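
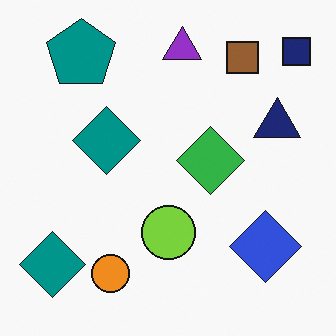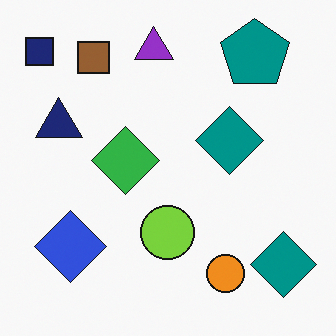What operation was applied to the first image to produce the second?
It was flipped horizontally (left ↔ right).

The navy square is in the top-right of the first image and the top-left of the second — shapes on opposite sides of the vertical midline have swapped in a mirror flip.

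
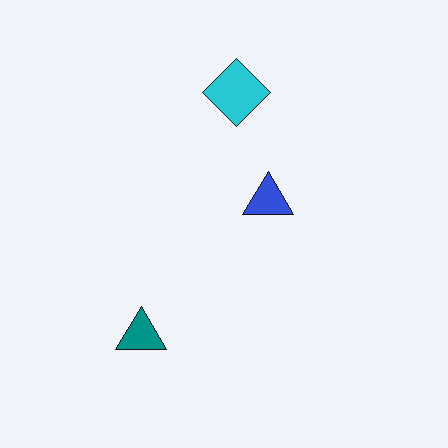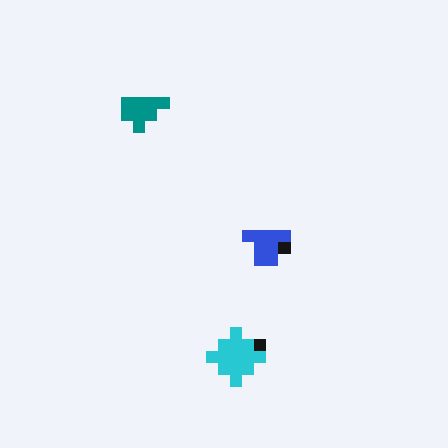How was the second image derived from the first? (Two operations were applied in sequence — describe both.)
It was flipped vertically (top ↔ bottom), then coarsely pixelated.

The cyan diamond is in the top of the first image and the bottom of the second — shapes on opposite sides of the horizontal midline have swapped in a mirror flip. Shapes are reduced to large square blocks; fine edges and outlines are lost — a downscale-then-upscale (mosaic) effect.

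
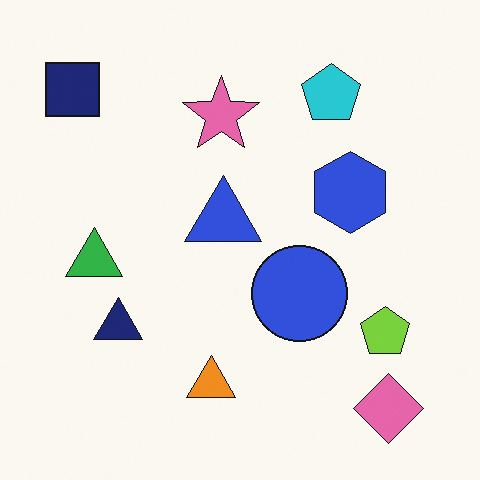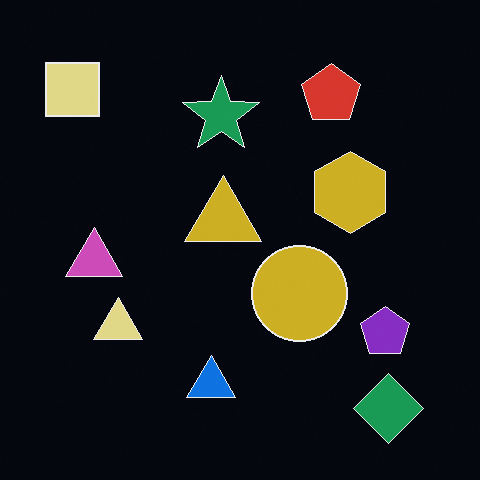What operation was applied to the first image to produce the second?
Color-inverted (negative).

The light background has become dark and every shape's color is its complement — a photographic negative.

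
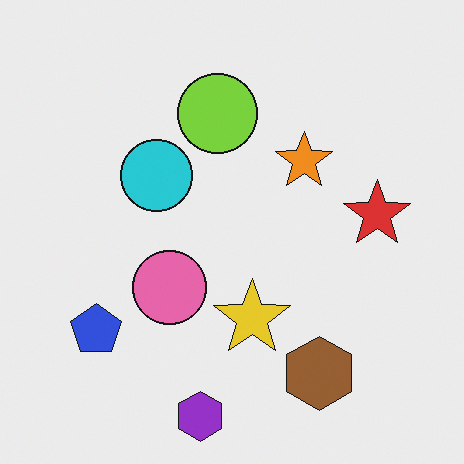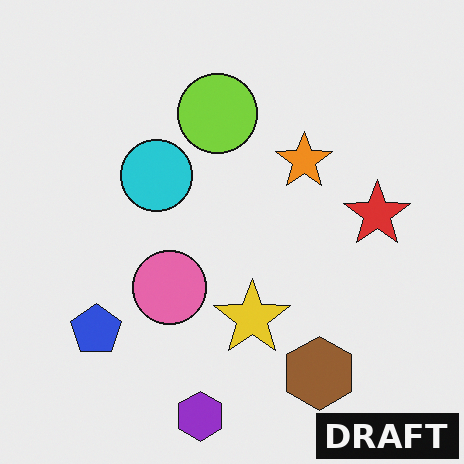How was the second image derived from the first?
The transformation is: watermarked with the text "DRAFT" in the lower-right corner.

A dark label reading "DRAFT" appears in the lower-right corner.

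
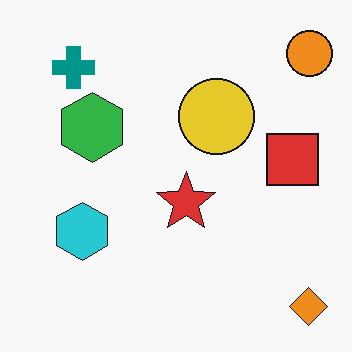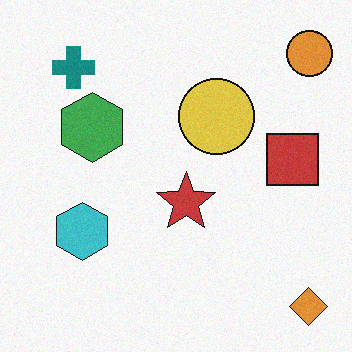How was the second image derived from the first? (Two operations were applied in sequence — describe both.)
The transformation is: degraded with light additive noise, then slightly desaturated.

Random speckle covers the whole image, including the flat background. All colors are more muted and greyish — a global saturation change.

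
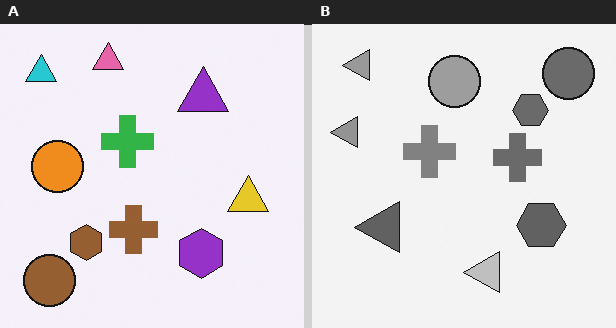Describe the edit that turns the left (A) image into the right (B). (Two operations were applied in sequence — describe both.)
This is the original image converted to grayscale, then transposed (reflected across the top-left ↔ bottom-right diagonal).

All color is removed — every shape is now a shade of grey. Shapes have swapped their row and column positions — what was in the top-right is now in the bottom-left — a diagonal reflection.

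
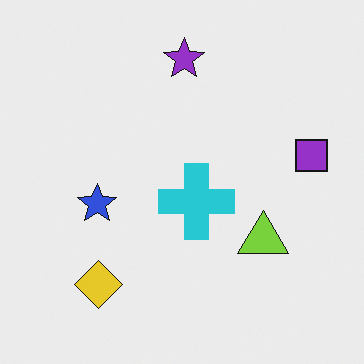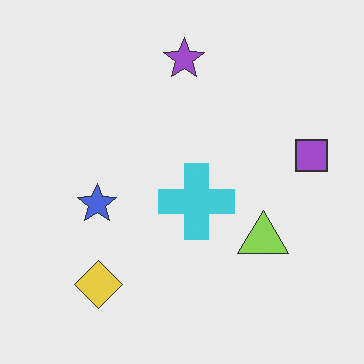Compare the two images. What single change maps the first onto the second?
The transformation is: given slightly reduced contrast.

Tones are pushed toward mid-grey across the whole image — a global contrast change.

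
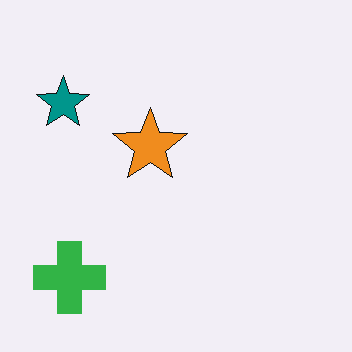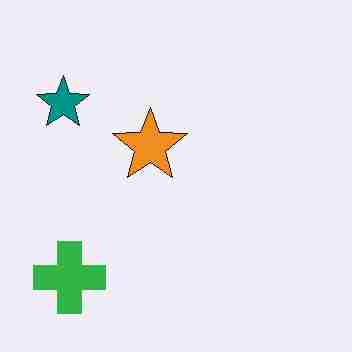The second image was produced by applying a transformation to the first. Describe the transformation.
This is the original image degraded with heavy JPEG compression.

Blocky 8×8 compression artifacts appear around shape edges and the flat background shows ringing — characteristic JPEG degradation.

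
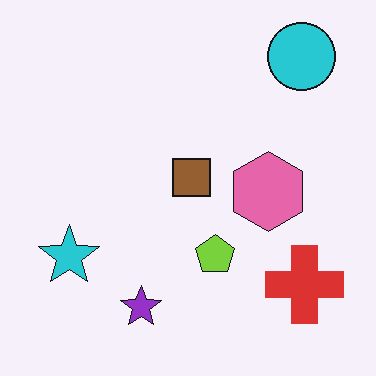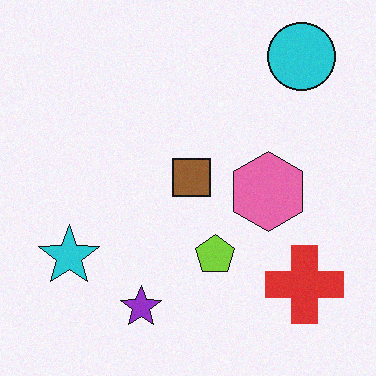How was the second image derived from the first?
Degraded with light additive noise.

Random speckle covers the whole image, including the flat background.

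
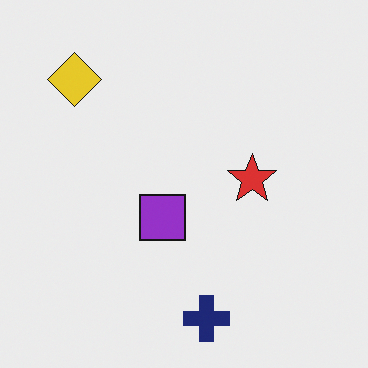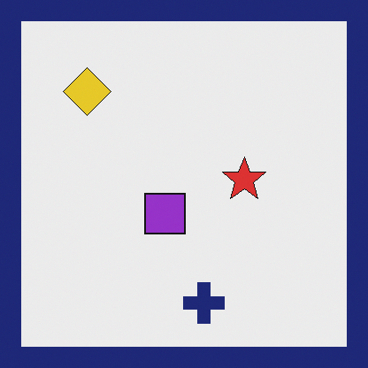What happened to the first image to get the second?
This is the original image framed with a navy border.

A solid navy frame runs around the edge of the second image, with the content slightly shrunk inside it.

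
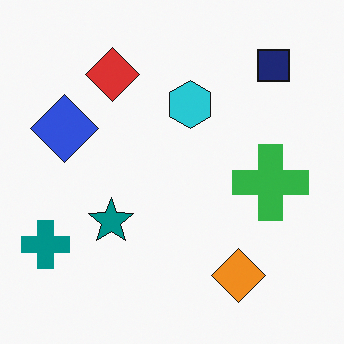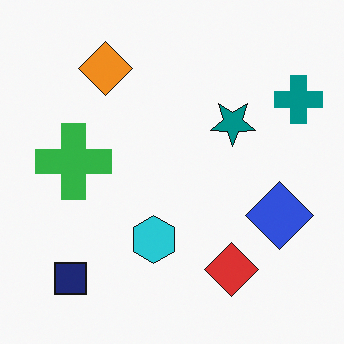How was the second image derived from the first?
The second image is the first rotated 180°.

The navy square sits in the top-right of the first image and the bottom-left of the second — consistent with a whole-image 180° rotation.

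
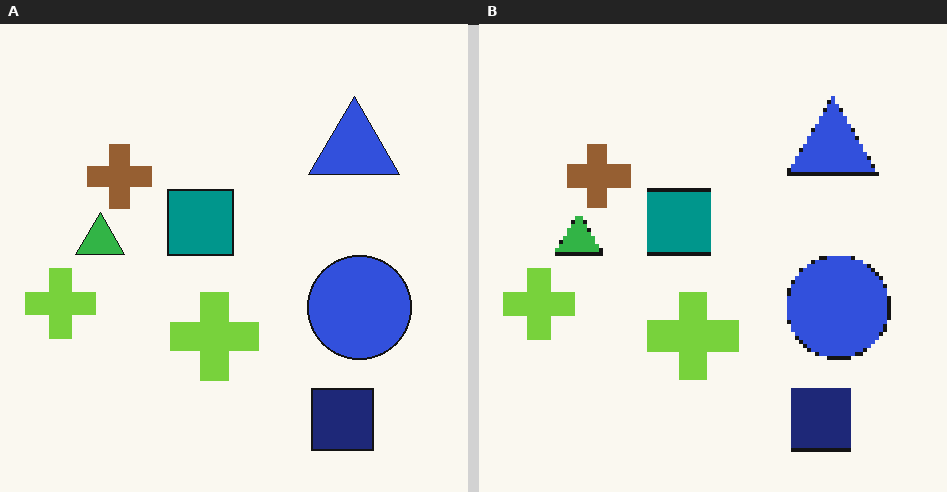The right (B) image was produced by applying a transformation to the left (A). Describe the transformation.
The image was lightly pixelated (a mild mosaic effect).

Shapes are reduced to large square blocks; fine edges and outlines are lost — a downscale-then-upscale (mosaic) effect.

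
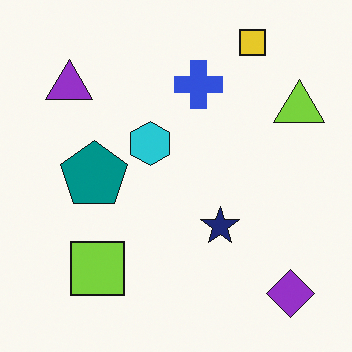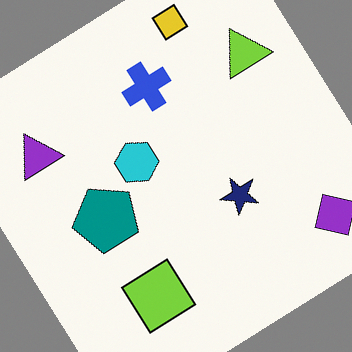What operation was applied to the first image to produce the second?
This is the original image rotated counter-clockwise by a large amount — several tens of degrees.

Every shape is tilted by the same angle and the image corners show triangular fill wedges — a whole-image rotation by a non-right angle.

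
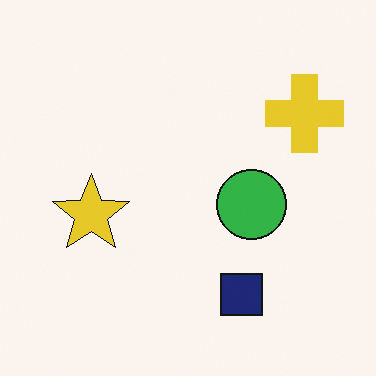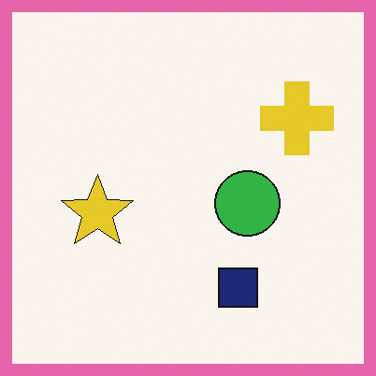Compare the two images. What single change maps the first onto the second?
The image was framed with a pink border.

A solid pink frame runs around the edge of the second image, with the content slightly shrunk inside it.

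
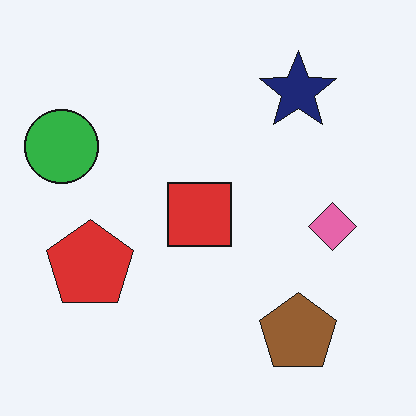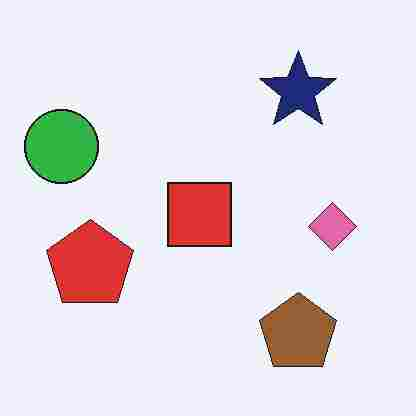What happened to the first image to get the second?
The image was degraded with heavy JPEG compression.

Blocky 8×8 compression artifacts appear around shape edges and the flat background shows ringing — characteristic JPEG degradation.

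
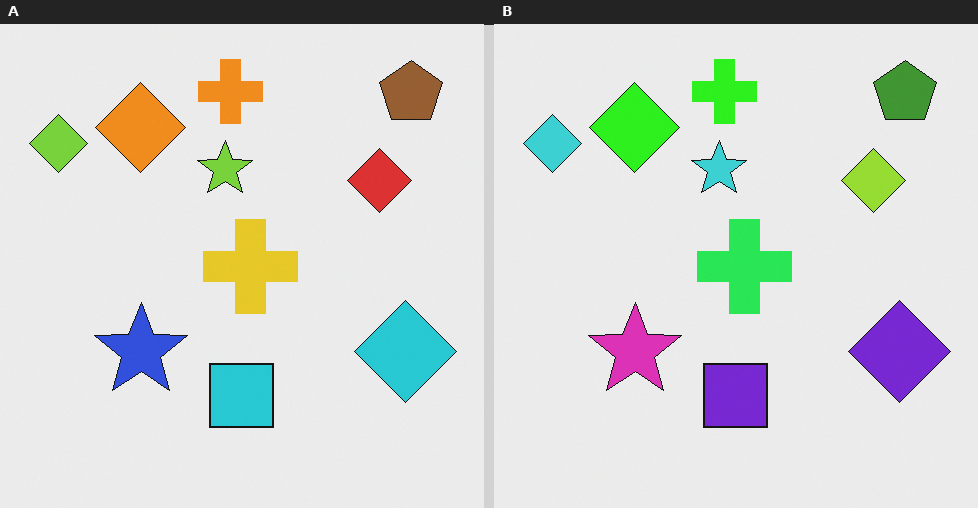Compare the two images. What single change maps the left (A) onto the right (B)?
This is the original image hue-shifted by a moderate amount.

Every shape's color has rotated by the same amount around the hue wheel — a uniform hue shift.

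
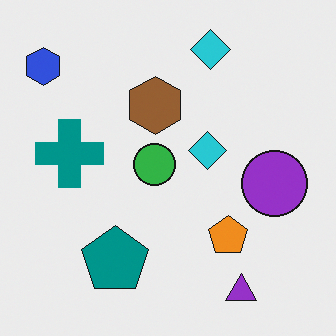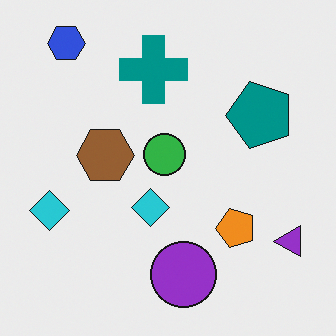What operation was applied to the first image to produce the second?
The image was transposed (reflected across the top-left ↔ bottom-right diagonal).

Shapes have swapped their row and column positions — what was in the top-right is now in the bottom-left — a diagonal reflection.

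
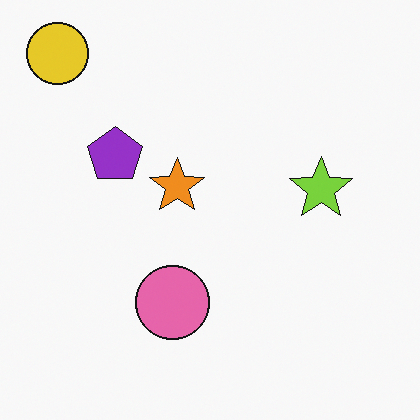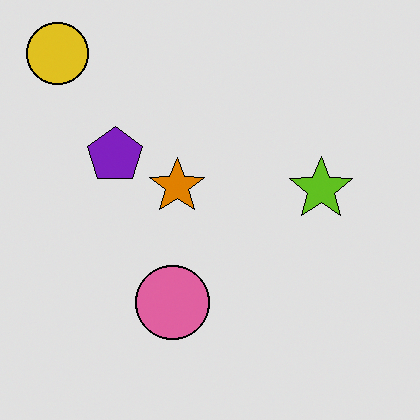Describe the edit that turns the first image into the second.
This is the original image moderately posterized.

Each flat color has snapped to a coarser quantized level — most visibly, the near-white background has dropped to a flat grey.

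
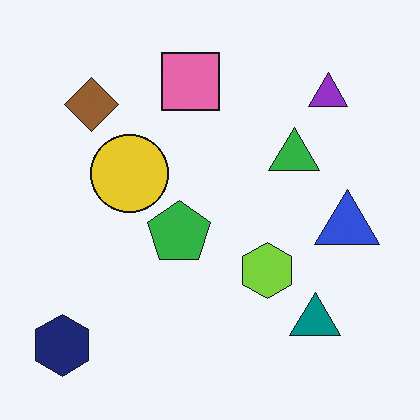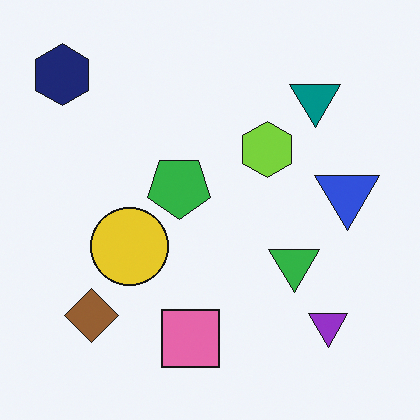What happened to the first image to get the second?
The image was flipped vertically (top ↔ bottom).

The navy hexagon is in the bottom-left of the first image and the top-left of the second — shapes on opposite sides of the horizontal midline have swapped in a mirror flip.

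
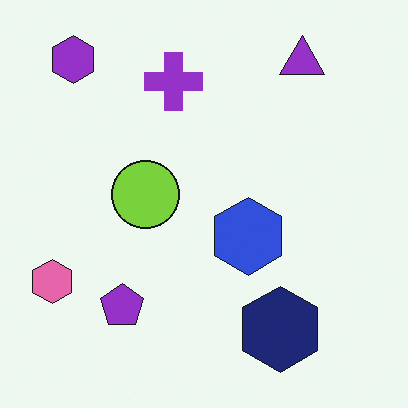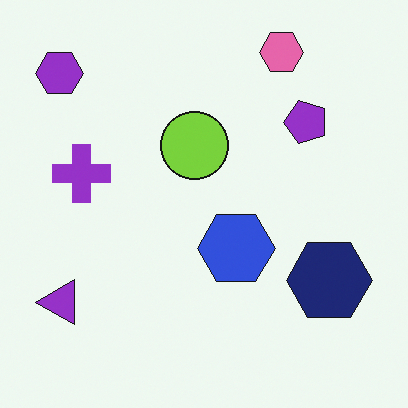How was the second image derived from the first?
The transformation is: transposed (reflected across the top-left ↔ bottom-right diagonal).

Shapes have swapped their row and column positions — what was in the top-right is now in the bottom-left — a diagonal reflection.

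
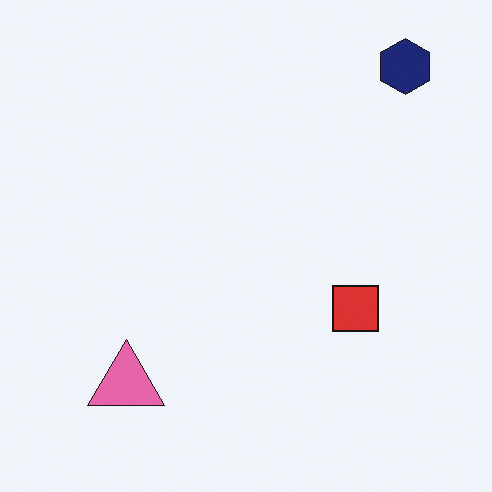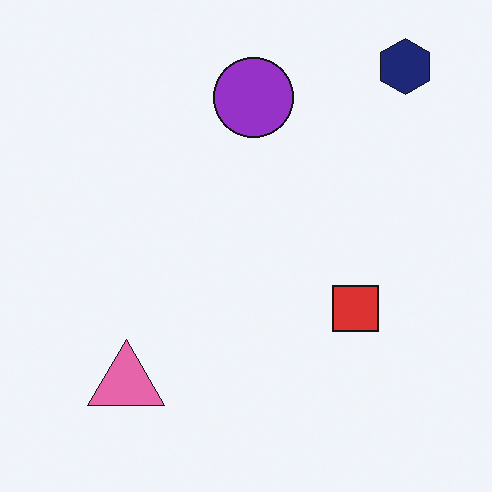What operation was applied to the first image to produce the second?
Overlaid with an additional purple circle.

A purple circle appears in the second image that is absent from the first.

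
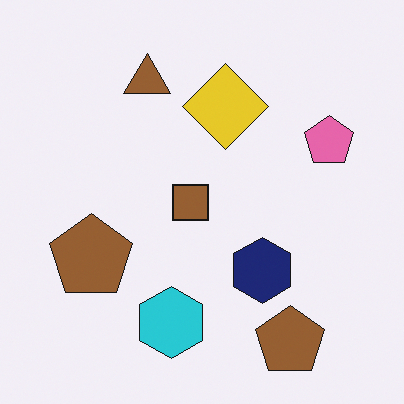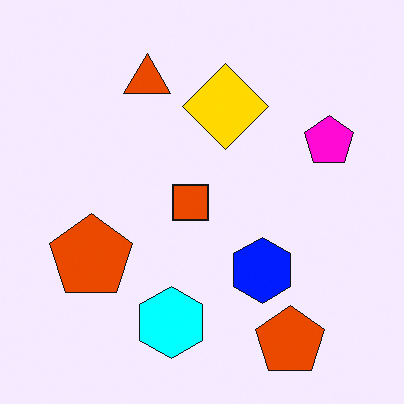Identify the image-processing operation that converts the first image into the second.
The image was made much more vivid (saturation change).

All colors are more vivid — a global saturation change.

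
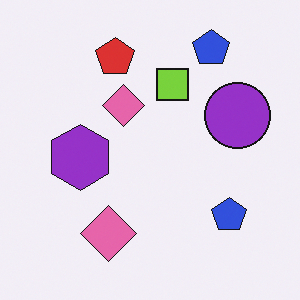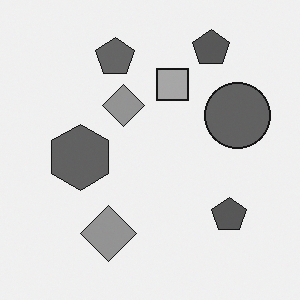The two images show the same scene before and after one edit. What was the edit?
The second image is the first converted to grayscale.

All color is removed — every shape is now a shade of grey.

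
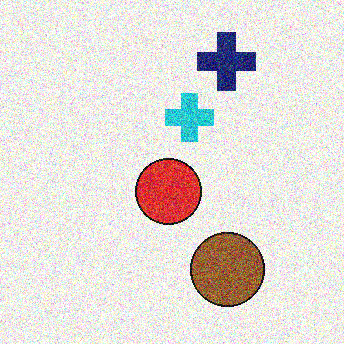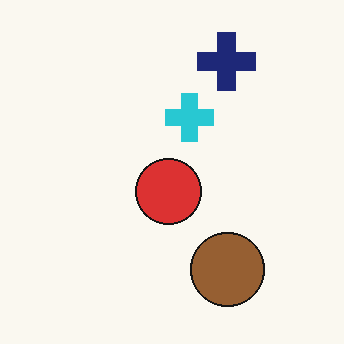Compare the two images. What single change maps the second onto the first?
It was degraded with a thick layer of grain.

Random speckle covers the whole image, including the flat background.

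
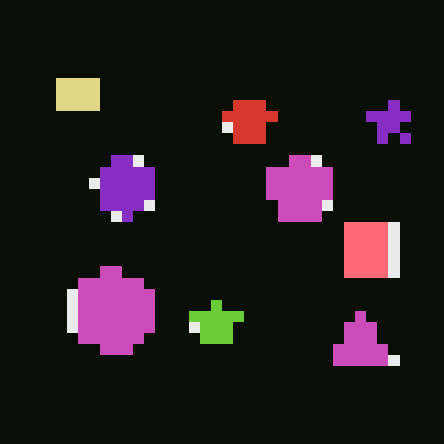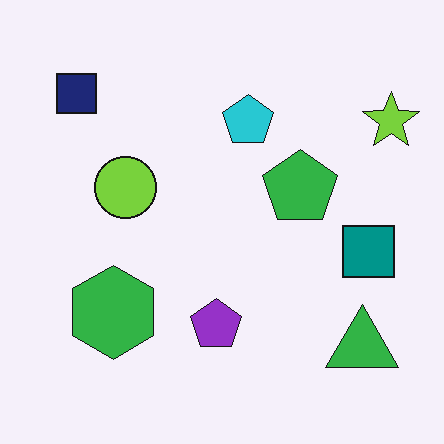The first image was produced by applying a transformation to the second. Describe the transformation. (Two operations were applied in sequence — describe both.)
The first image is the second coarsely pixelated, then color-inverted (negative).

Shapes are reduced to large square blocks; fine edges and outlines are lost — a downscale-then-upscale (mosaic) effect. The light background has become dark and every shape's color is its complement — a photographic negative.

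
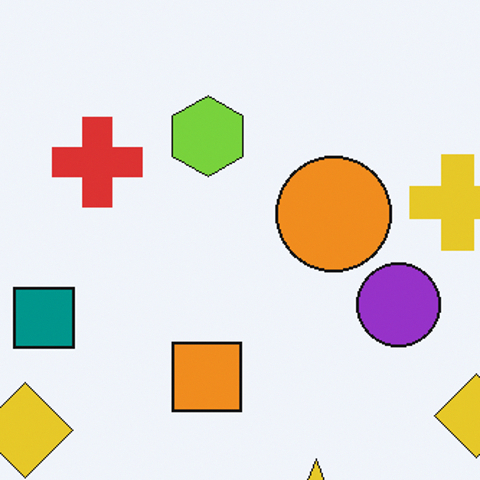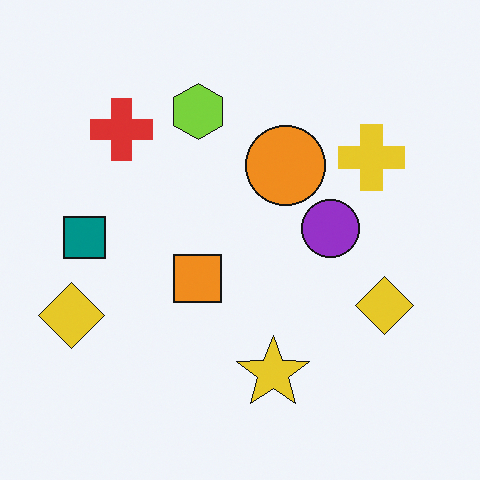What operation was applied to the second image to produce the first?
The transformation is: cropped to a modestly smaller region and rescaled.

The visible shapes are larger and the field of view is narrower; shapes near the original edges may be partly or wholly outside the frame — a crop-and-rescale.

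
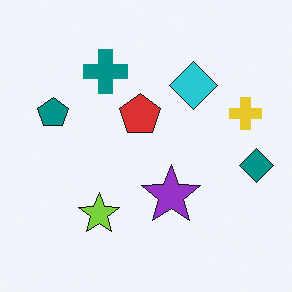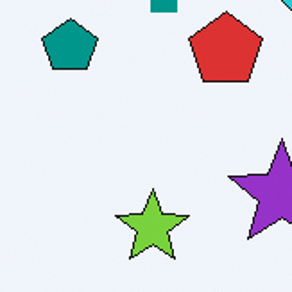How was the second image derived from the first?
The image was cropped to a noticeably smaller region and rescaled.

The visible shapes are larger and the field of view is narrower; shapes near the original edges may be partly or wholly outside the frame — a crop-and-rescale.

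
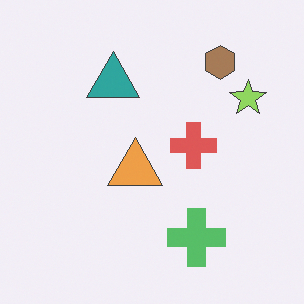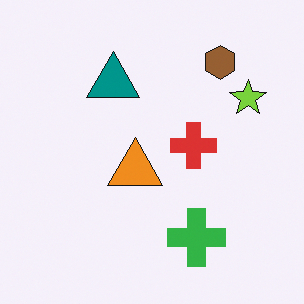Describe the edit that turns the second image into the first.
The first image is the second given slightly reduced contrast.

Tones are pushed toward mid-grey across the whole image — a global contrast change.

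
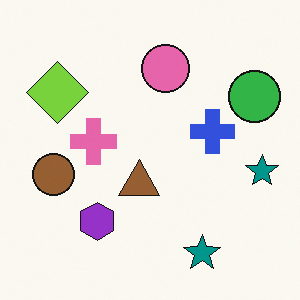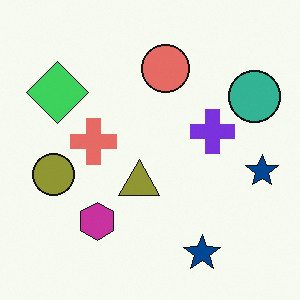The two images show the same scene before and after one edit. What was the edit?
It was hue-shifted by a small amount.

Every shape's color has rotated by the same amount around the hue wheel — a uniform hue shift.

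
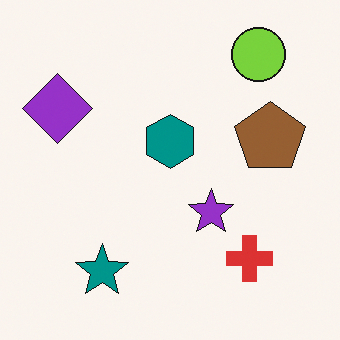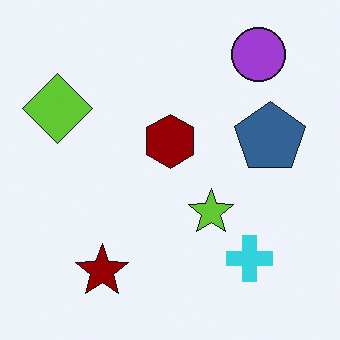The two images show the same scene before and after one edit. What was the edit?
The second image is the first hue-shifted through roughly half the color wheel.

Every shape's color has rotated by the same amount around the hue wheel — a uniform hue shift.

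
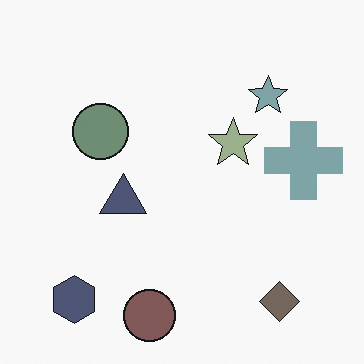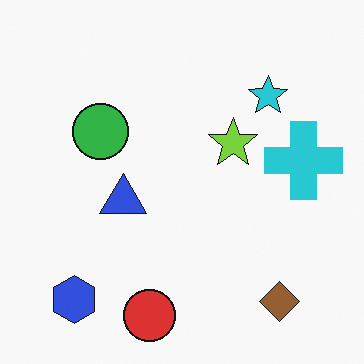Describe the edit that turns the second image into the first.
Made much more muted (saturation change).

All colors are more muted and greyish — a global saturation change.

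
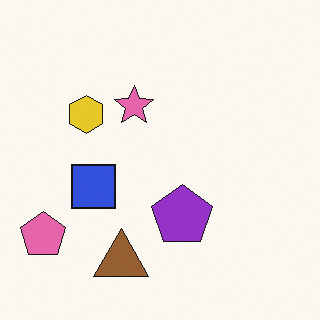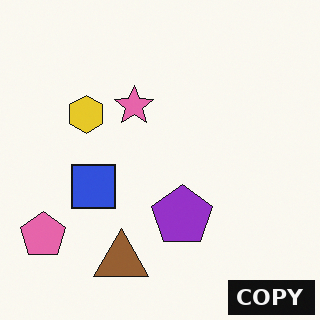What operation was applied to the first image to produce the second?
The transformation is: watermarked with the text "COPY" in the lower-right corner.

A dark label reading "COPY" appears in the lower-right corner.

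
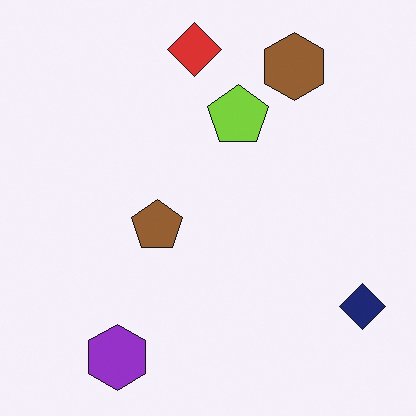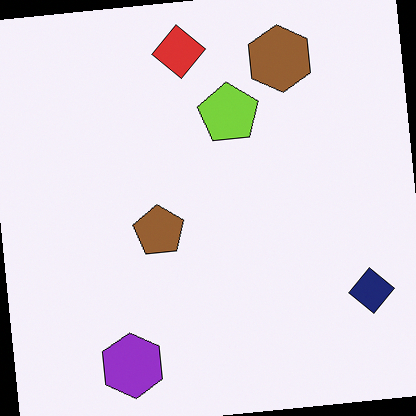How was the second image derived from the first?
Rotated counter-clockwise by a small amount.

Every shape is tilted by the same angle and the image corners show triangular fill wedges — a whole-image rotation by a non-right angle.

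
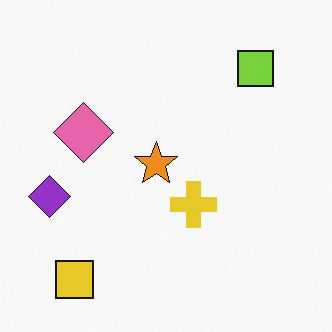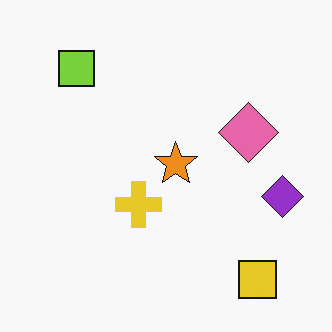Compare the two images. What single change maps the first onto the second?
Flipped horizontally (left ↔ right).

The purple diamond is in the left of the first image and the right of the second — shapes on opposite sides of the vertical midline have swapped in a mirror flip.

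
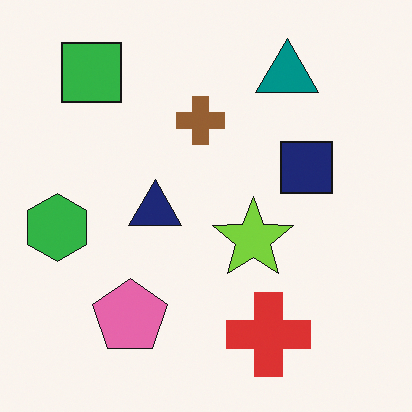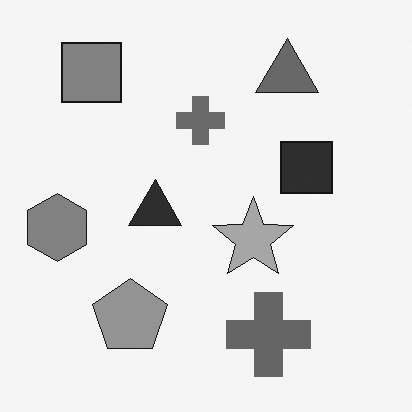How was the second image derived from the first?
The image was converted to grayscale.

All color is removed — every shape is now a shade of grey.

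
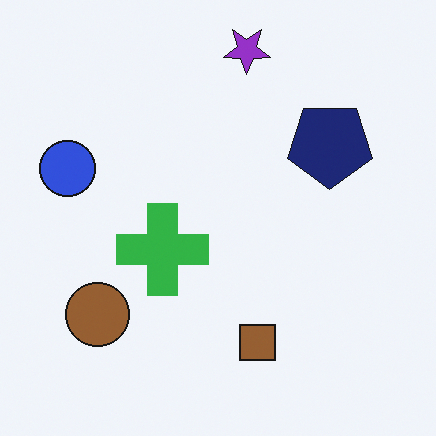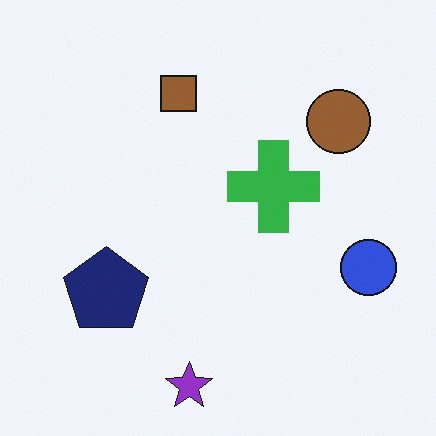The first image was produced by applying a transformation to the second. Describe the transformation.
The transformation is: rotated 180°.

The purple star sits in the bottom of the second image and the top of the first — consistent with a whole-image 180° rotation.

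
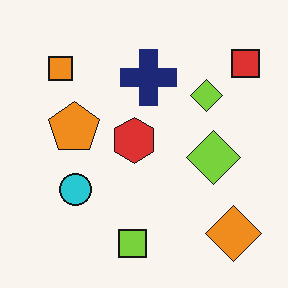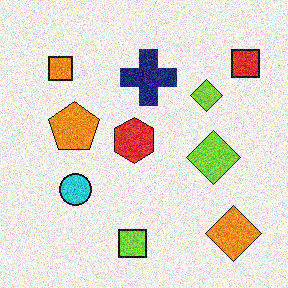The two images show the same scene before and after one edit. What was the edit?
The transformation is: degraded with a thick layer of grain.

Random speckle covers the whole image, including the flat background.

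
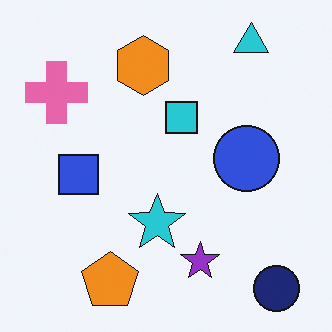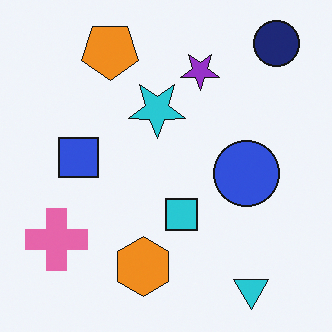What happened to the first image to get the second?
Flipped vertically (top ↔ bottom).

The cyan triangle is in the top-right of the first image and the bottom-right of the second — shapes on opposite sides of the horizontal midline have swapped in a mirror flip.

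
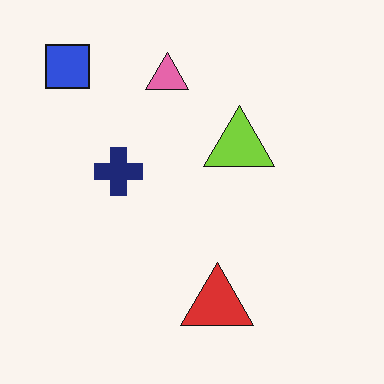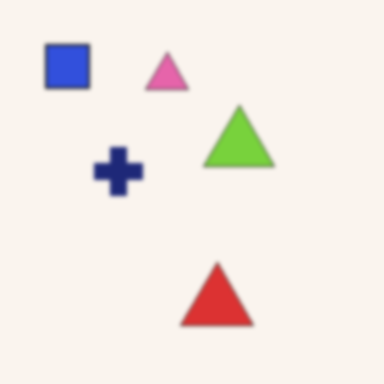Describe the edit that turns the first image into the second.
The image was lightly blurred.

Shape edges and outlines are uniformly softened across the whole image.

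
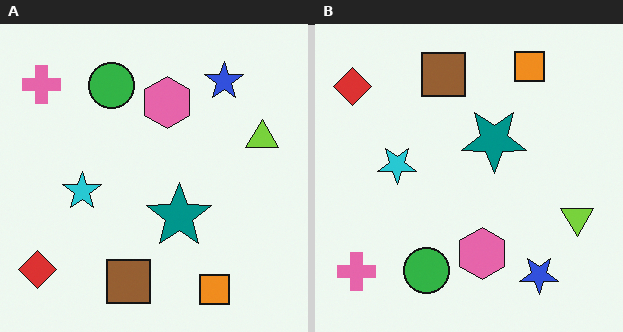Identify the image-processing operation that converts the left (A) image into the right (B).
It was flipped vertically (top ↔ bottom).

The orange square is in the bottom-right of the left (A) image and the top-right of the right (B) — shapes on opposite sides of the horizontal midline have swapped in a mirror flip.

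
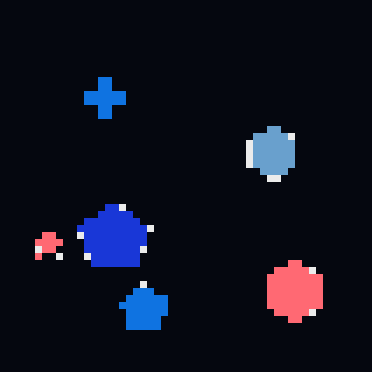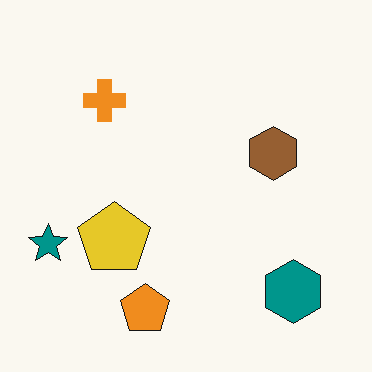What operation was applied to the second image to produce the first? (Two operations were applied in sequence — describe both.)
The image was color-inverted (negative), then pixelated into visible square blocks.

The light background has become dark and every shape's color is its complement — a photographic negative. Shapes are reduced to large square blocks; fine edges and outlines are lost — a downscale-then-upscale (mosaic) effect.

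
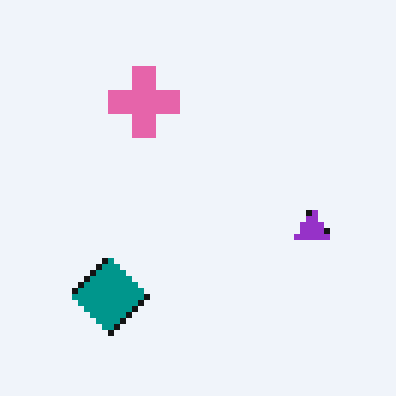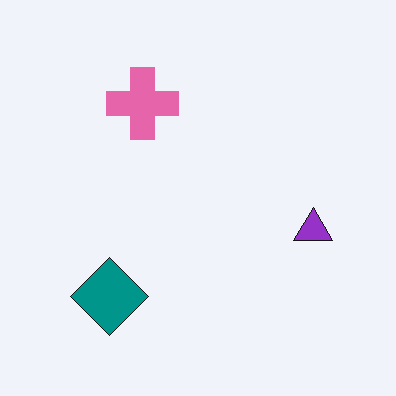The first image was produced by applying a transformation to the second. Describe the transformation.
This is the original image moderately pixelated.

Shapes are reduced to large square blocks; fine edges and outlines are lost — a downscale-then-upscale (mosaic) effect.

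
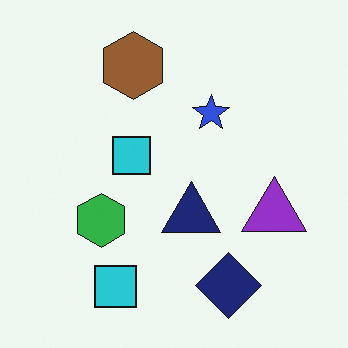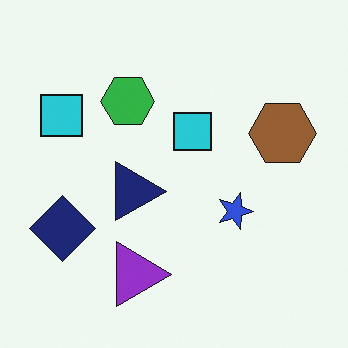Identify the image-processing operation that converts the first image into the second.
The image was rotated 90° clockwise.

The navy diamond sits in the bottom of the first image and the left of the second — consistent with a whole-image 90° clockwise rotation.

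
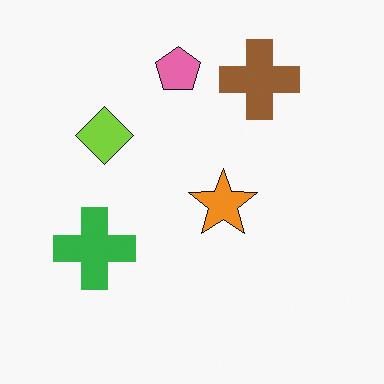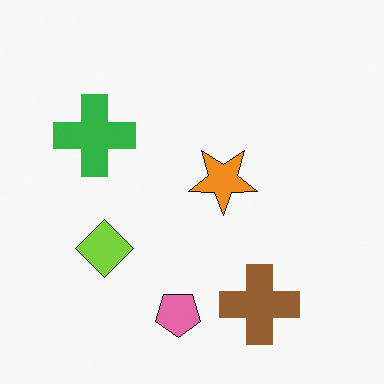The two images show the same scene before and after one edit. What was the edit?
It was flipped vertically (top ↔ bottom).

The pink pentagon is in the top of the first image and the bottom of the second — shapes on opposite sides of the horizontal midline have swapped in a mirror flip.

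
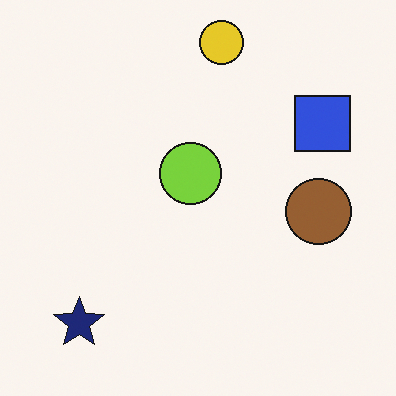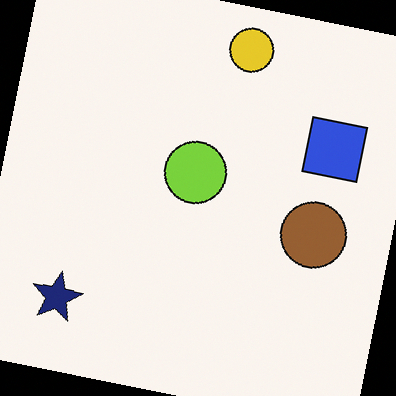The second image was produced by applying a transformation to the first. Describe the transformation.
The image was rotated clockwise by a slight angle.

Every shape is tilted by the same angle and the image corners show triangular fill wedges — a whole-image rotation by a non-right angle.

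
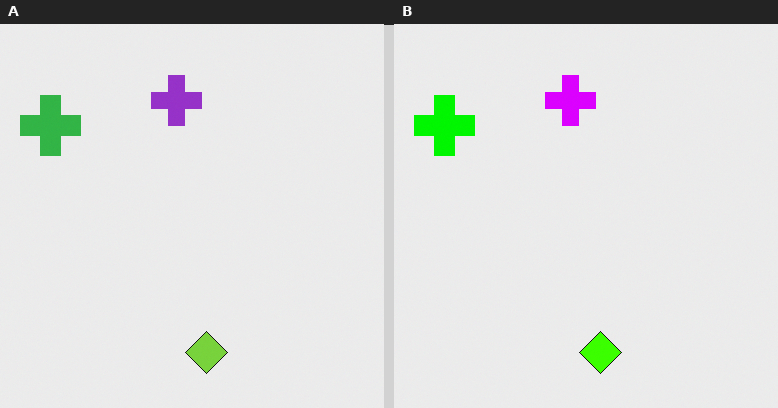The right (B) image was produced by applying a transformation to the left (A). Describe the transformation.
The transformation is: heavily oversaturated.

All colors are more vivid — a global saturation change.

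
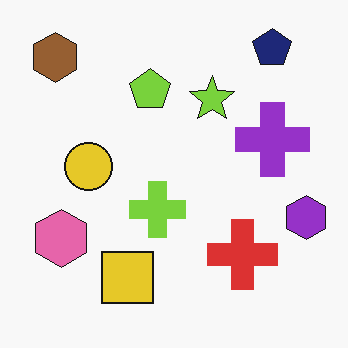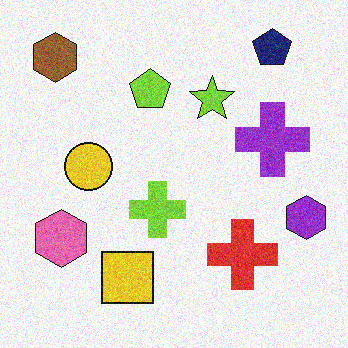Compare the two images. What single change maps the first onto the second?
It was degraded with visible gaussian noise.

Random speckle covers the whole image, including the flat background.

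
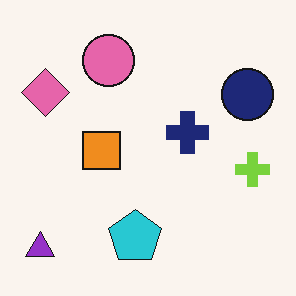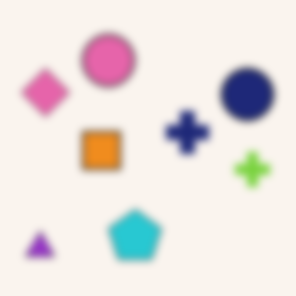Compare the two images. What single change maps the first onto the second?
The second image is the first noticeably gaussian-blurred.

Shape edges and outlines are uniformly softened across the whole image.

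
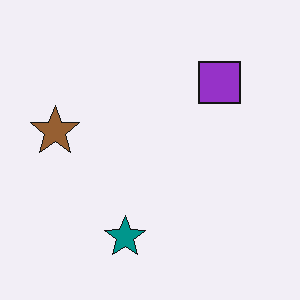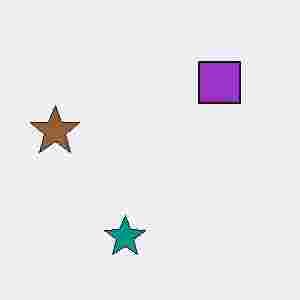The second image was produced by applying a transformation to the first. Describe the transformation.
The image was heavily JPEG-compressed with obvious blocking artifacts.

Blocky 8×8 compression artifacts appear around shape edges and the flat background shows ringing — characteristic JPEG degradation.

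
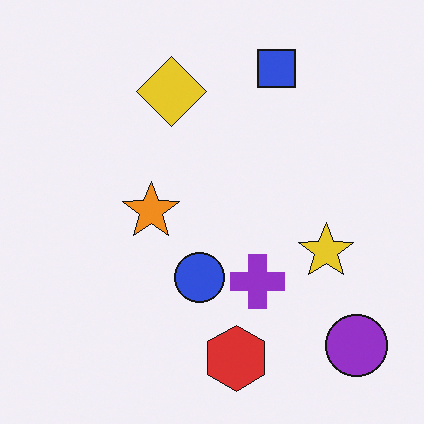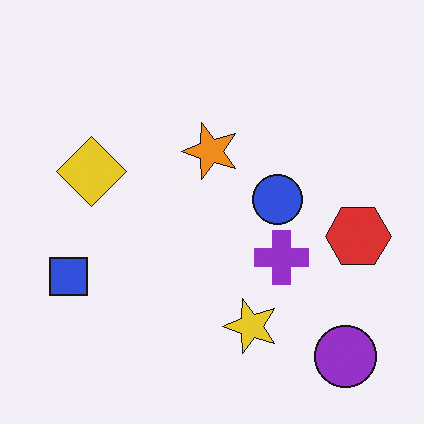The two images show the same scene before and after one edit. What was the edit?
This is the original image transposed (reflected across the top-left ↔ bottom-right diagonal).

Shapes have swapped their row and column positions — what was in the top-right is now in the bottom-left — a diagonal reflection.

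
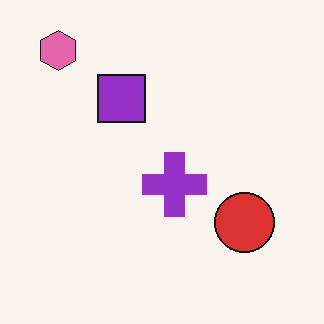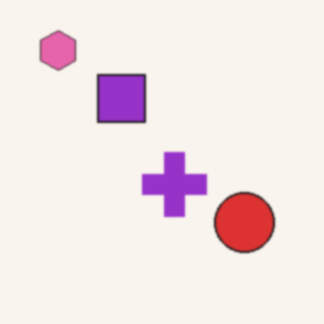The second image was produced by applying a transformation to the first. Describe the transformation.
The image was given a subtle gaussian blur.

Shape edges and outlines are uniformly softened across the whole image.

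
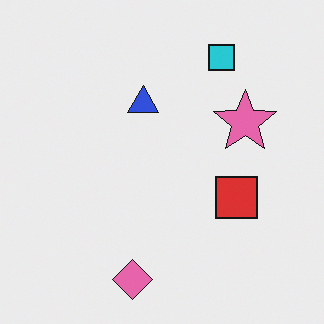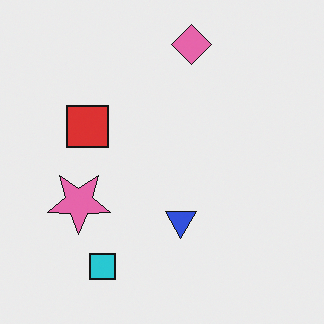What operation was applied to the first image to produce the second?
The second image is the first rotated 180°.

The pink diamond sits in the bottom of the first image and the top of the second — consistent with a whole-image 180° rotation.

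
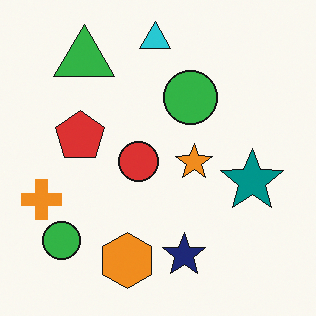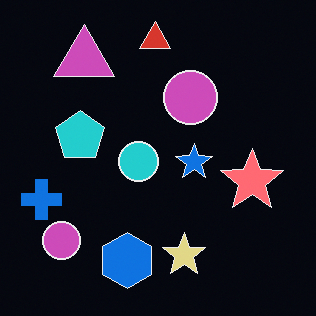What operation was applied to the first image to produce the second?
This is the original image color-inverted (negative).

The light background has become dark and every shape's color is its complement — a photographic negative.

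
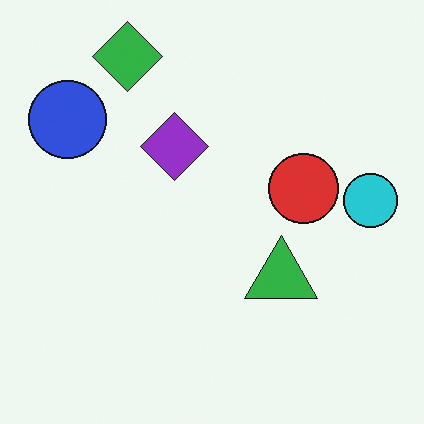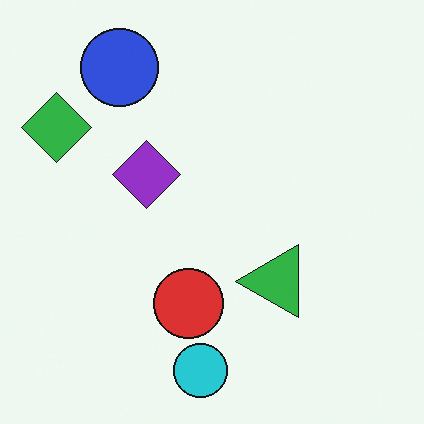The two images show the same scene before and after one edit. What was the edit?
The transformation is: transposed (reflected across the top-left ↔ bottom-right diagonal).

Shapes have swapped their row and column positions — what was in the top-right is now in the bottom-left — a diagonal reflection.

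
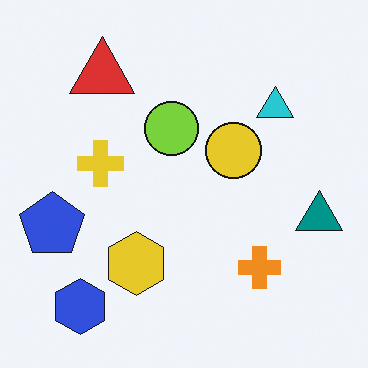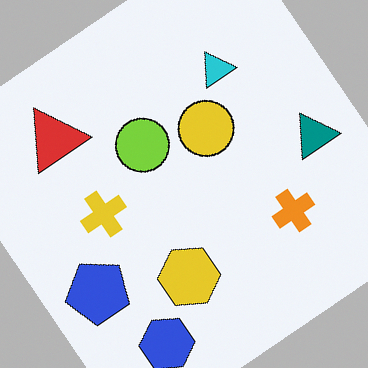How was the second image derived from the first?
The transformation is: rotated counter-clockwise by a large amount — several tens of degrees.

Every shape is tilted by the same angle and the image corners show triangular fill wedges — a whole-image rotation by a non-right angle.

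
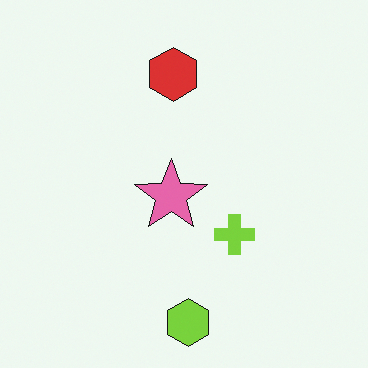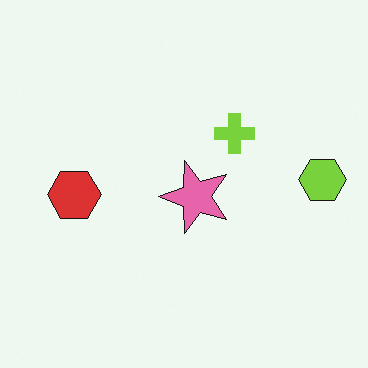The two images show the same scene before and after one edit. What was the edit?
The second image is the first rotated 90° counter-clockwise.

The lime hexagon sits in the bottom of the first image and the right of the second — consistent with a whole-image 90° counter-clockwise rotation.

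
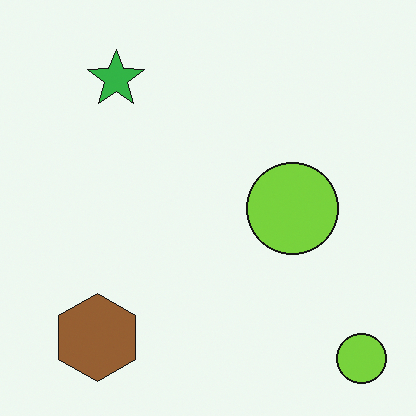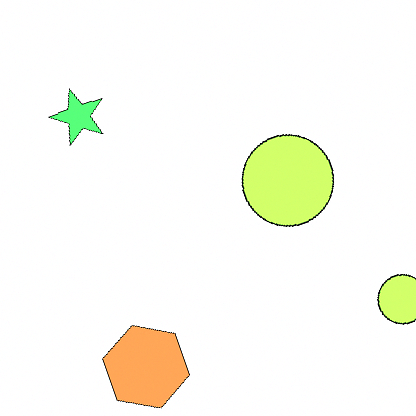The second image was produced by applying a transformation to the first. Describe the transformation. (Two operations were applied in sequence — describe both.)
The image was rotated counter-clockwise by a clearly visible amount, then substantially brightened.

Every shape is tilted by the same angle and the image corners show triangular fill wedges — a whole-image rotation by a non-right angle. Every pixel — background and shapes alike — is uniformly brightened.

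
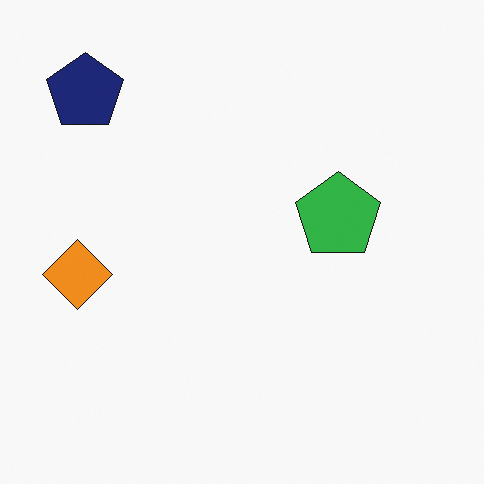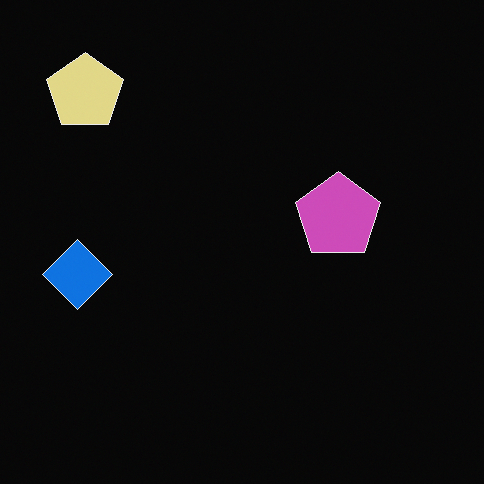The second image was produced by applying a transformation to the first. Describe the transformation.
It was color-inverted (negative).

The light background has become dark and every shape's color is its complement — a photographic negative.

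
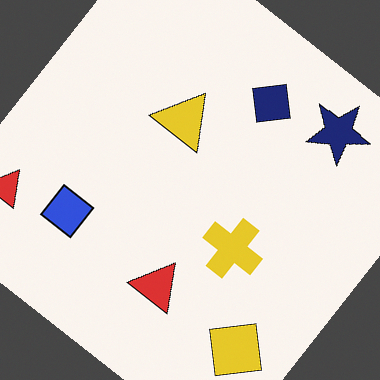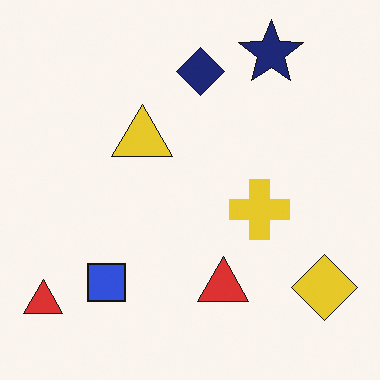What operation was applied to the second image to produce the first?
It was rotated clockwise by a large amount — several tens of degrees.

Every shape is tilted by the same angle and the image corners show triangular fill wedges — a whole-image rotation by a non-right angle.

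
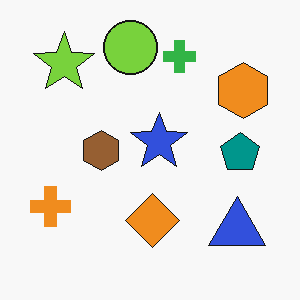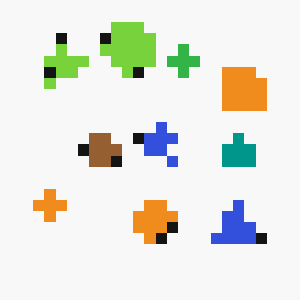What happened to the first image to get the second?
Heavily pixelated into large blocks.

Shapes are reduced to large square blocks; fine edges and outlines are lost — a downscale-then-upscale (mosaic) effect.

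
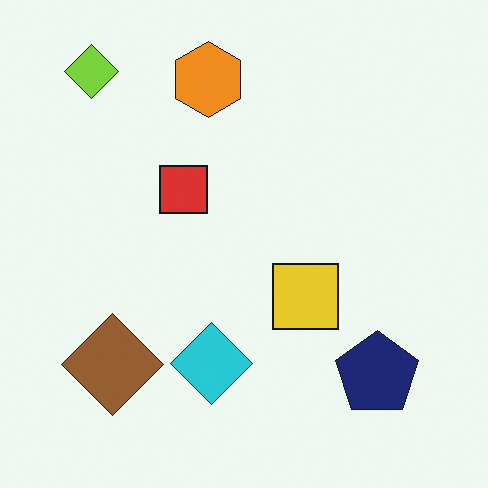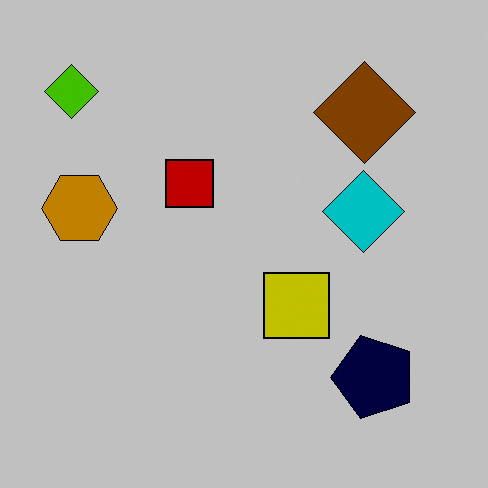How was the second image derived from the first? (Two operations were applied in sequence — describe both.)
The second image is the first transposed (reflected across the top-left ↔ bottom-right diagonal), then heavily posterized to just a handful of flat colors.

Shapes have swapped their row and column positions — what was in the top-right is now in the bottom-left — a diagonal reflection. Each flat color has snapped to a coarser quantized level — most visibly, the near-white background has dropped to a flat grey.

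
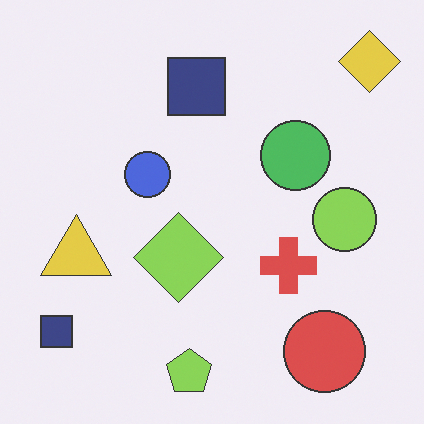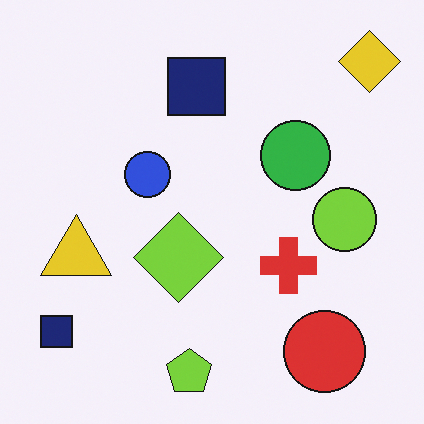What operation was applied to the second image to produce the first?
The image was given slightly reduced contrast.

Tones are pushed toward mid-grey across the whole image — a global contrast change.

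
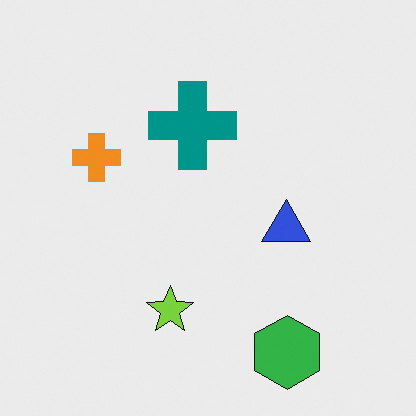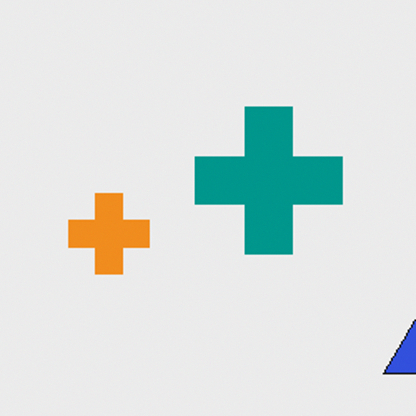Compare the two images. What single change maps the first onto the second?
The second image is the first cropped to a noticeably smaller region and rescaled.

The visible shapes are larger and the field of view is narrower; shapes near the original edges may be partly or wholly outside the frame — a crop-and-rescale.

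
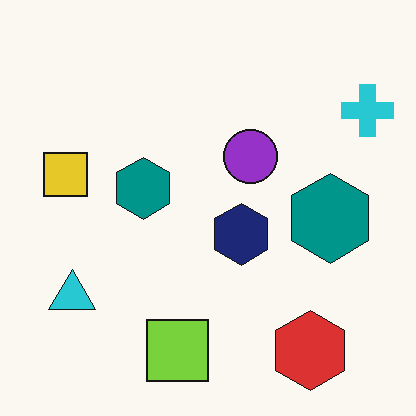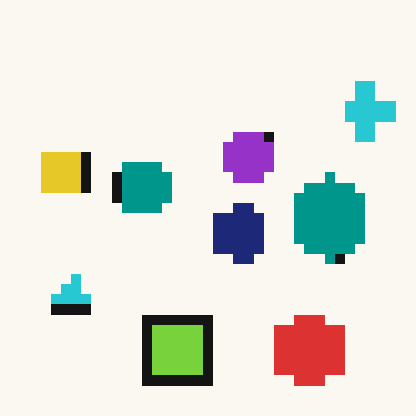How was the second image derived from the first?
The image was coarsely pixelated.

Shapes are reduced to large square blocks; fine edges and outlines are lost — a downscale-then-upscale (mosaic) effect.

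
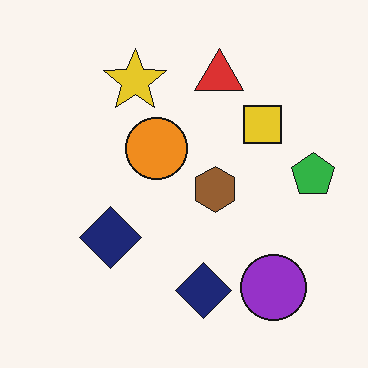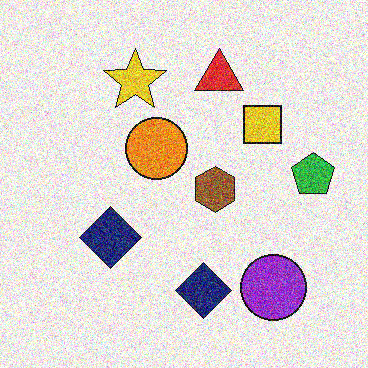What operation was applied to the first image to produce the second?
The transformation is: degraded with a thick layer of grain.

Random speckle covers the whole image, including the flat background.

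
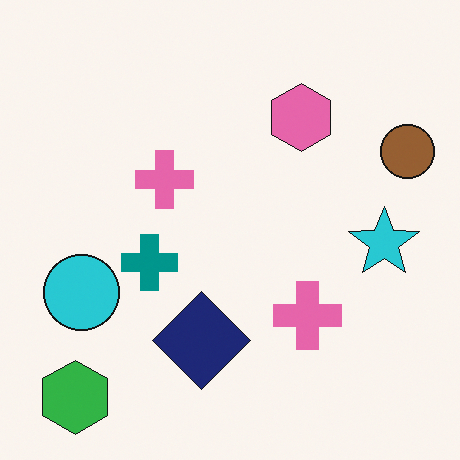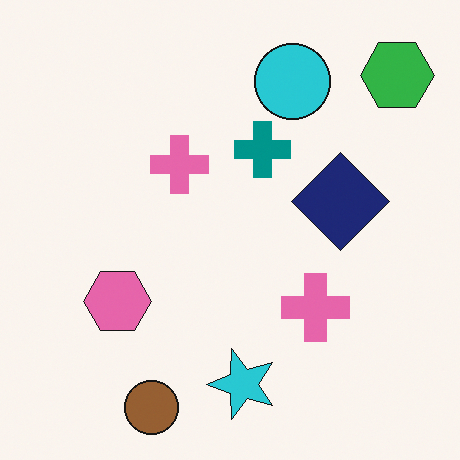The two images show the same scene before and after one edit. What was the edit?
The image was transposed (reflected across the top-left ↔ bottom-right diagonal).

Shapes have swapped their row and column positions — what was in the top-right is now in the bottom-left — a diagonal reflection.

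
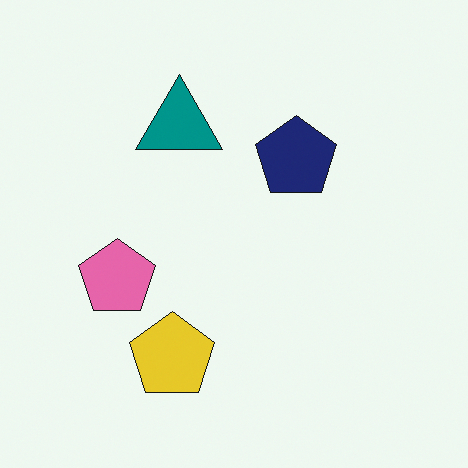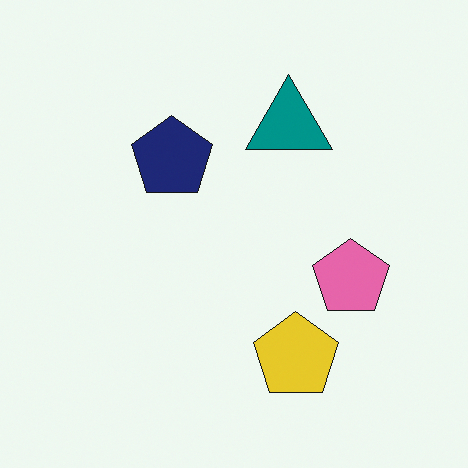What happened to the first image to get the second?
Flipped horizontally (left ↔ right).

The pink pentagon is in the left of the first image and the right of the second — shapes on opposite sides of the vertical midline have swapped in a mirror flip.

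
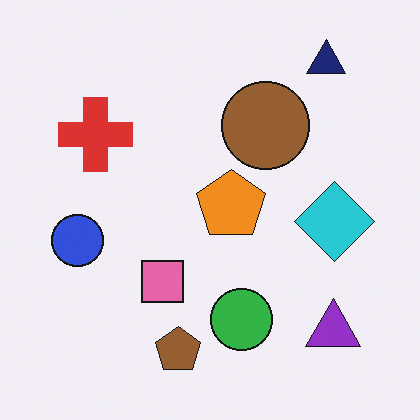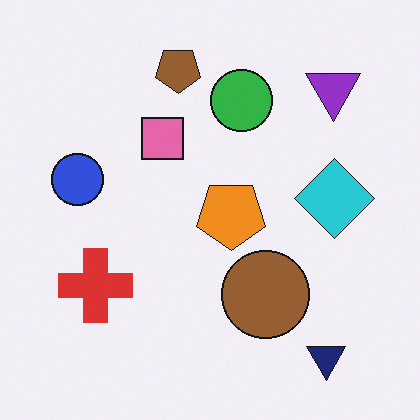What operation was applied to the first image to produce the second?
The transformation is: flipped vertically (top ↔ bottom).

The navy triangle is in the top-right of the first image and the bottom-right of the second — shapes on opposite sides of the horizontal midline have swapped in a mirror flip.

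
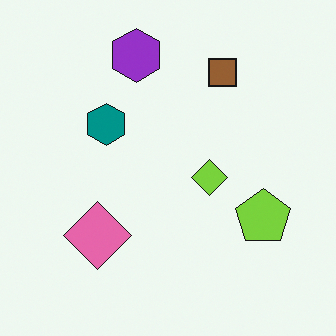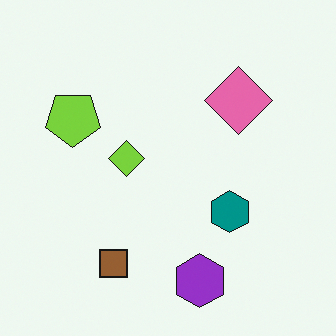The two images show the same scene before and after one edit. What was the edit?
The transformation is: rotated 180°.

The purple hexagon sits in the top of the first image and the bottom of the second — consistent with a whole-image 180° rotation.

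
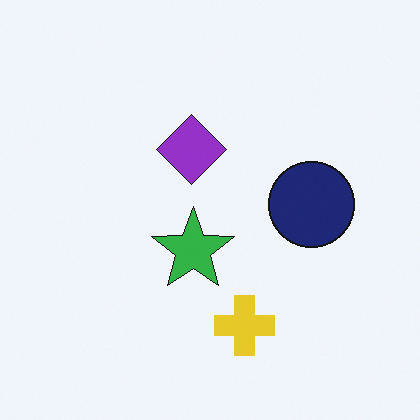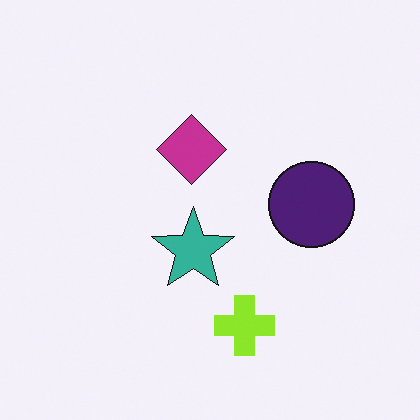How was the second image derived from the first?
The image was hue-shifted by a small amount.

Every shape's color has rotated by the same amount around the hue wheel — a uniform hue shift.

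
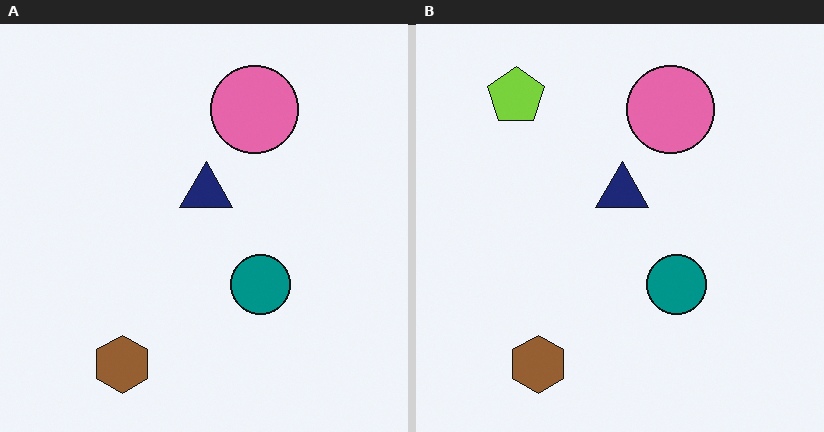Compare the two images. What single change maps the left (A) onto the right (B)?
Overlaid with an additional lime pentagon.

A lime pentagon appears in the right (B) image that is absent from the left (A).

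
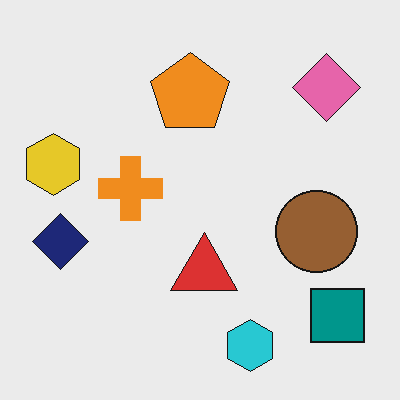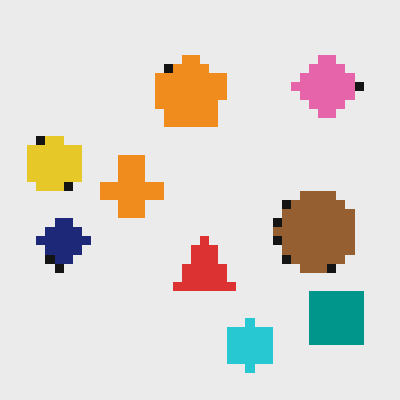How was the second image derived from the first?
The transformation is: heavily pixelated into large blocks.

Shapes are reduced to large square blocks; fine edges and outlines are lost — a downscale-then-upscale (mosaic) effect.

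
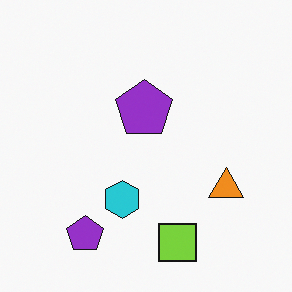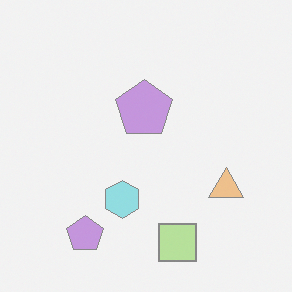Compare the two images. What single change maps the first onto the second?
This is the original image washed out (contrast reduced).

Tones are pushed toward mid-grey across the whole image — a global contrast change.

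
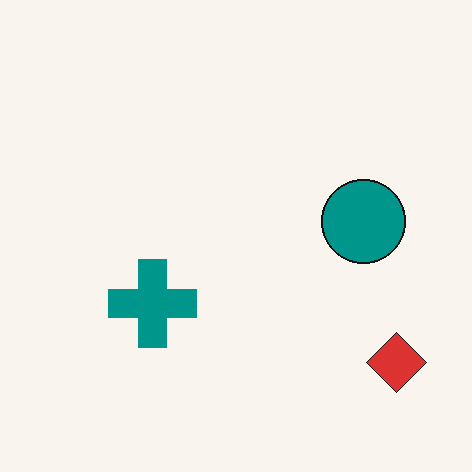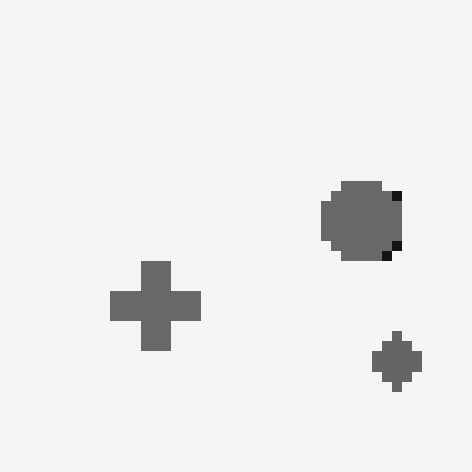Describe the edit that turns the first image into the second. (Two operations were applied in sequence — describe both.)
This is the original image converted to grayscale, then coarsely pixelated.

All color is removed — every shape is now a shade of grey. Shapes are reduced to large square blocks; fine edges and outlines are lost — a downscale-then-upscale (mosaic) effect.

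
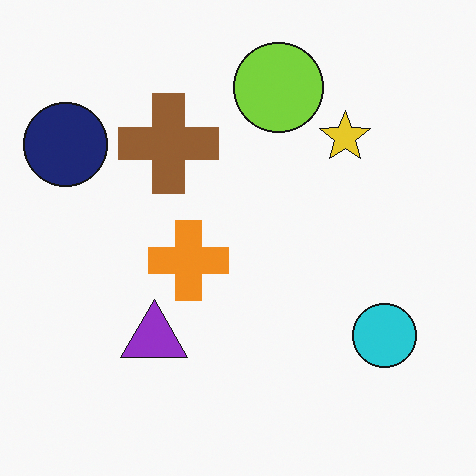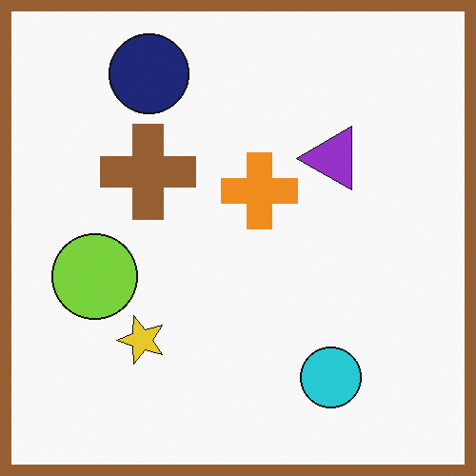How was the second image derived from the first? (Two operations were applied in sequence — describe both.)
The transformation is: transposed (reflected across the top-left ↔ bottom-right diagonal), then framed with a brown border.

Shapes have swapped their row and column positions — what was in the top-right is now in the bottom-left — a diagonal reflection. A solid brown frame runs around the edge of the second image, with the content slightly shrunk inside it.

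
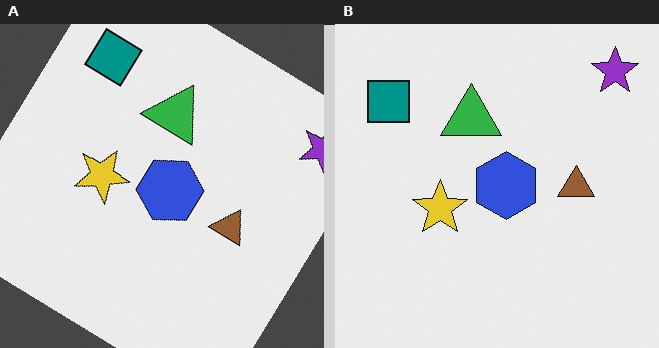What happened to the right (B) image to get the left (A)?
Rotated clockwise by a large amount — several tens of degrees.

Every shape is tilted by the same angle and the image corners show triangular fill wedges — a whole-image rotation by a non-right angle.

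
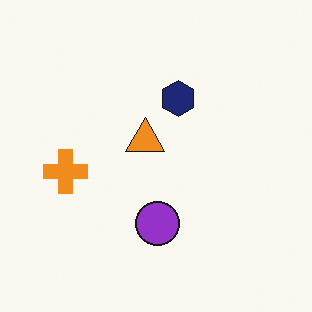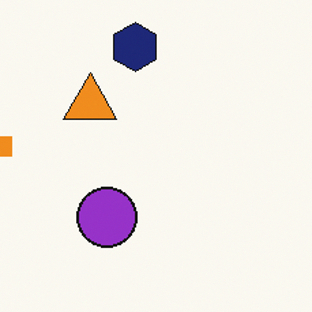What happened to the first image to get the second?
This is the original image cropped slightly and scaled back up.

The visible shapes are larger and the field of view is narrower; shapes near the original edges may be partly or wholly outside the frame — a crop-and-rescale.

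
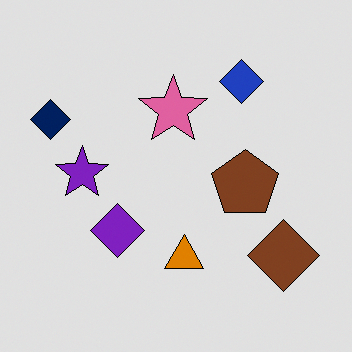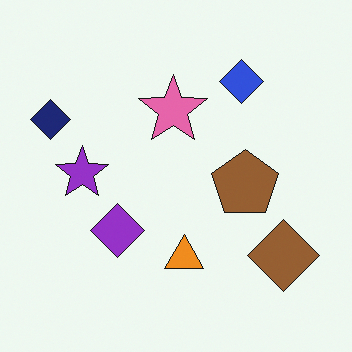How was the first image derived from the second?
Posterized to a reduced palette.

Each flat color has snapped to a coarser quantized level — most visibly, the near-white background has dropped to a flat grey.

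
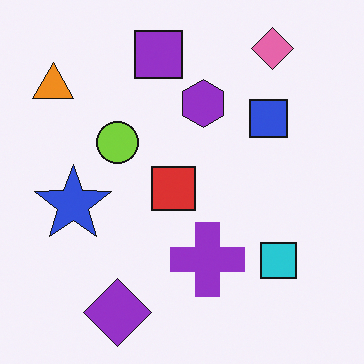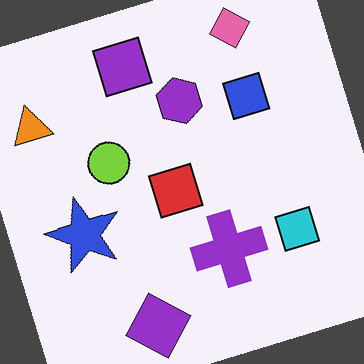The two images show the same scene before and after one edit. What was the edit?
The transformation is: rotated counter-clockwise by a clearly visible amount.

Every shape is tilted by the same angle and the image corners show triangular fill wedges — a whole-image rotation by a non-right angle.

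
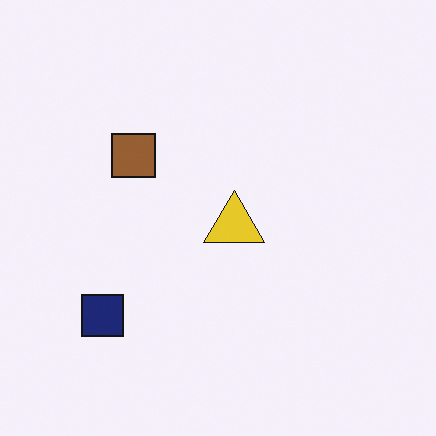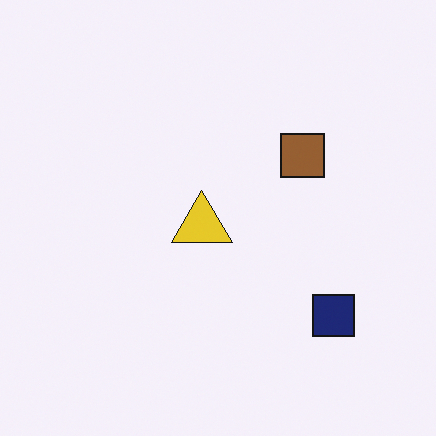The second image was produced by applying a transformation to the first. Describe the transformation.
The second image is the first flipped horizontally (left ↔ right).

The navy square is in the bottom-left of the first image and the bottom-right of the second — shapes on opposite sides of the vertical midline have swapped in a mirror flip.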